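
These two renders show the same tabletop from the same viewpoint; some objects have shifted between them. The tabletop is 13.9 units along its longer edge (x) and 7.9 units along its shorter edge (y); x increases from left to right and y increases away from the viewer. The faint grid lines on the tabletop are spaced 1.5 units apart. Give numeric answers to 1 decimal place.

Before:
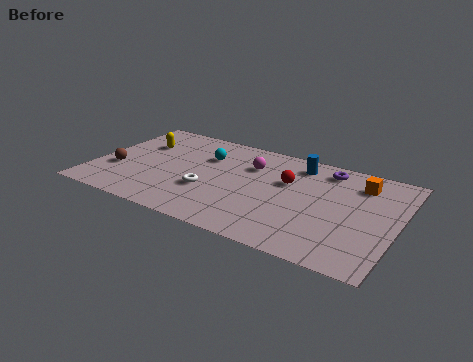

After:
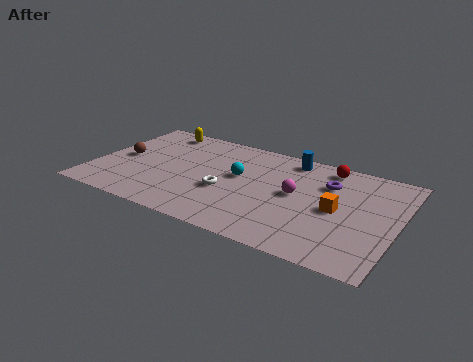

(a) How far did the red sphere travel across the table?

2.5

The red sphere was near (8.8, 5.0) before and (10.4, 6.9) after, so it travelled √(1.6² + 1.9²) ≈ 2.5 units.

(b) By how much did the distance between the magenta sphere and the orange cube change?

-3.1

Before: roughly 5.0 units apart; after: 1.9. That's 3.1 units closer together.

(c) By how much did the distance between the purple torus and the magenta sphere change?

-1.7

Before: roughly 3.6 units apart; after: 1.9. That's 1.7 units closer together.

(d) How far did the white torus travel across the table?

0.9

The white torus moved from about (5.4, 2.8) to (6.2, 3.1), a distance of √(0.8² + 0.3²) ≈ 0.9.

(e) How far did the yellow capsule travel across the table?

1.6

From (1.8, 5.4) to (2.4, 6.9), the yellow capsule covered √(0.6² + 1.5²) ≈ 1.6 units.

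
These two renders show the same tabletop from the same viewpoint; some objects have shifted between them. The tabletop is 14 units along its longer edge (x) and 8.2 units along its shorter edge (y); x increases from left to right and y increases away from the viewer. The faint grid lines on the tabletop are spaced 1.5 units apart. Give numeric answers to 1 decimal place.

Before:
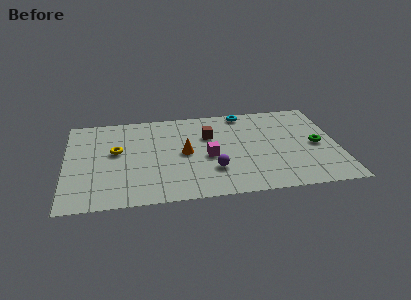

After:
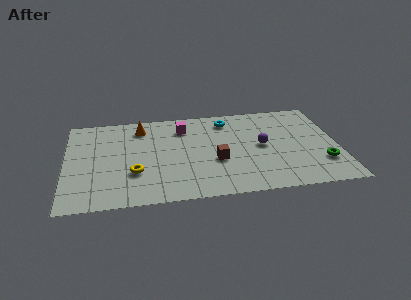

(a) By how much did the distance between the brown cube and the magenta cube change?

+1.7

The distance was about 1.9 in the first image and 3.6 in the second, so they moved 1.7 units further apart.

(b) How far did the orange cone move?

3.4

The orange cone moved from about (6.1, 4.1) to (3.9, 6.7), a distance of √(2.2² + 2.6²) ≈ 3.4.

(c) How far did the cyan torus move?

1.1

The cyan torus was near (9.3, 7.4) before and (8.4, 6.8) after, so it travelled √(0.9² + 0.6²) ≈ 1.1 units.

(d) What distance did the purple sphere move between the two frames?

3.2

The purple sphere moved from about (7.5, 2.4) to (10.1, 4.2), a distance of √(2.6² + 1.8²) ≈ 3.2.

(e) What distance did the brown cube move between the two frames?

2.3

From (7.4, 5.5) to (7.7, 3.2), the brown cube covered √(0.3² + 2.3²) ≈ 2.3 units.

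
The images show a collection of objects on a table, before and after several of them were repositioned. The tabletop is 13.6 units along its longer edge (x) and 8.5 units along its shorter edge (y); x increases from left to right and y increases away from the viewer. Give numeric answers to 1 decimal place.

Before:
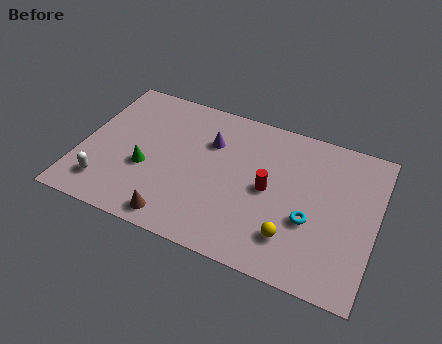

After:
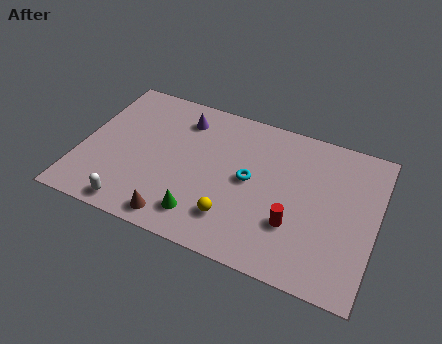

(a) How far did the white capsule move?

1.6

The white capsule was near (1.4, 1.7) before and (2.8, 0.9) after, so it travelled √(1.4² + 0.8²) ≈ 1.6 units.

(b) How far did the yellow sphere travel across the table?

2.7

The yellow sphere moved from about (10.0, 2.0) to (7.3, 2.0), a distance of √(2.7² + 0.0²) ≈ 2.7.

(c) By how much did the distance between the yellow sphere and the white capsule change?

-4.0

They were about 8.6 units apart before and 4.6 after — 4.0 units closer together.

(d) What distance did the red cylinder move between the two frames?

2.0

From (8.7, 4.2) to (10.0, 2.7), the red cylinder covered √(1.3² + 1.5²) ≈ 2.0 units.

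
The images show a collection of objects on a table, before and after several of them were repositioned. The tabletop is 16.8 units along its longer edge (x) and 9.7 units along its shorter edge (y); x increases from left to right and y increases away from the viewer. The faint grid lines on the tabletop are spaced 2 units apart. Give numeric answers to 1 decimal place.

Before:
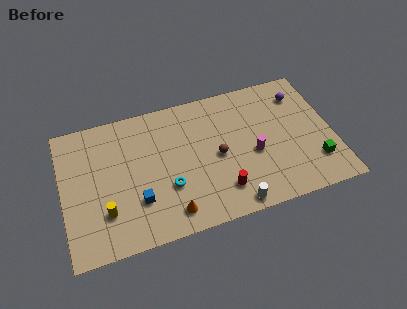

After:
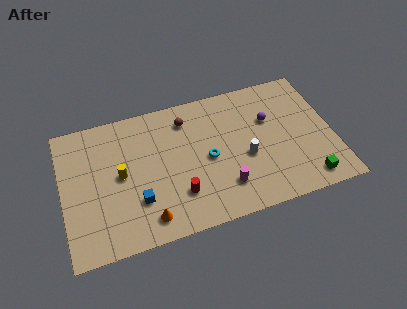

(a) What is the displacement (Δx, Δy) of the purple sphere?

(-2.1, -1.3)

From the two frames, the purple sphere sits at roughly (15.1, 7.6) before and (13.0, 6.3) after.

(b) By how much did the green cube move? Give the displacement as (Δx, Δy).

(-0.6, -1.1)

From the two frames, the green cube sits at roughly (15.5, 2.4) before and (14.9, 1.3) after.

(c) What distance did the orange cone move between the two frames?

1.4

From (6.4, 1.5) to (5.0, 1.5), the orange cone covered √(1.4² + 0.0²) ≈ 1.4 units.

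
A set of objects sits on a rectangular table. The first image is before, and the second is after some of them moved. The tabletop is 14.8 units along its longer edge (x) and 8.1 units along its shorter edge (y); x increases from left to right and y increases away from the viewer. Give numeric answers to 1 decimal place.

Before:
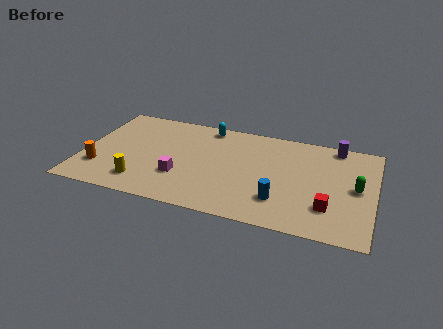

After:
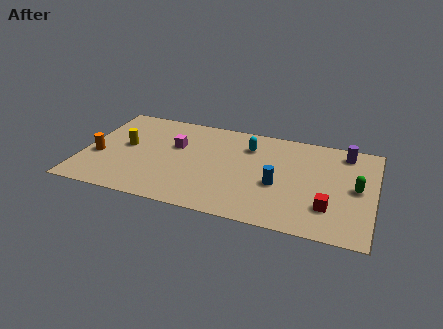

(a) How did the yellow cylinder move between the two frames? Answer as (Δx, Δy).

(-1.1, 2.8)

The yellow cylinder started near (3.2, 1.6) and ended near (2.1, 4.4).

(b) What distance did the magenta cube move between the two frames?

2.5

The magenta cube was near (5.1, 2.6) before and (4.6, 5.1) after, so it travelled √(0.5² + 2.5²) ≈ 2.5 units.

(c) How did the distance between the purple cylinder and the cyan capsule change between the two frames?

-1.6

Before: roughly 6.6 units apart; after: 5.0. That's 1.6 units closer together.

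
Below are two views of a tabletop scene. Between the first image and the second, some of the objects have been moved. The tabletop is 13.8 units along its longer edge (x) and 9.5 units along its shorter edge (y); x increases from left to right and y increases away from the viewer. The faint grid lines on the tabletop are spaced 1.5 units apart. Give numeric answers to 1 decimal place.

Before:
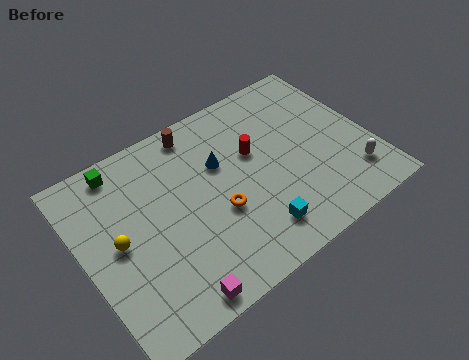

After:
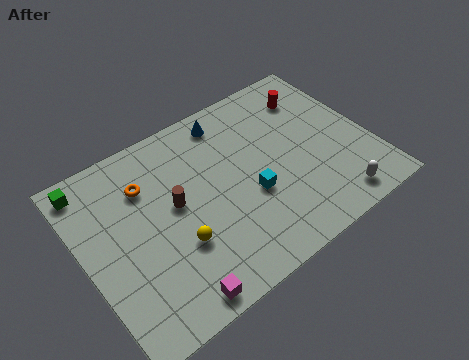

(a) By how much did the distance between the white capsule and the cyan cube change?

-0.5

Before: roughly 4.9 units apart; after: 4.4. That's 0.5 units closer together.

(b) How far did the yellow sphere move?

3.0

The yellow sphere was near (1.6, 4.8) before and (4.1, 3.2) after, so it travelled √(2.5² + 1.6²) ≈ 3.0 units.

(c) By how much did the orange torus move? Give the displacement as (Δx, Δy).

(-2.9, 3.2)

From the two frames, the orange torus sits at roughly (6.2, 3.7) before and (3.3, 6.9) after.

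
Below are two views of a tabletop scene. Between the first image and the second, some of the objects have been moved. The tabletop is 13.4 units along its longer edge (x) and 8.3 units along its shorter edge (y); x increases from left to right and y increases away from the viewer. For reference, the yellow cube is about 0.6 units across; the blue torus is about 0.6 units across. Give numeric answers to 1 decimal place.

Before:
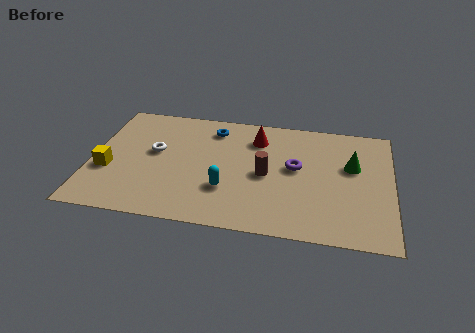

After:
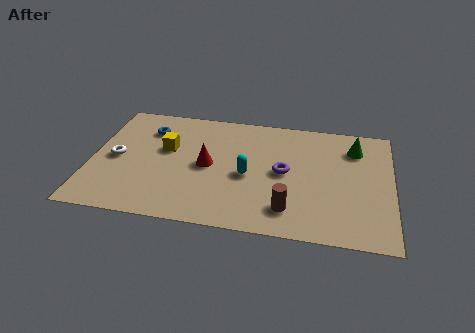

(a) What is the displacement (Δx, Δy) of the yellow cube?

(2.5, 1.9)

From the two frames, the yellow cube sits at roughly (0.8, 3.1) before and (3.3, 5.0) after.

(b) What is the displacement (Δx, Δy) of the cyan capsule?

(0.9, 1.1)

The cyan capsule started near (6.1, 2.6) and ended near (7.0, 3.7).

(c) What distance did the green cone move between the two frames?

1.3

The green cone was near (11.6, 5.1) before and (11.7, 6.4) after, so it travelled √(0.1² + 1.3²) ≈ 1.3 units.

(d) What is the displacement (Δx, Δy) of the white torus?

(-1.7, -0.7)

From the two frames, the white torus sits at roughly (2.8, 4.7) before and (1.1, 4.0) after.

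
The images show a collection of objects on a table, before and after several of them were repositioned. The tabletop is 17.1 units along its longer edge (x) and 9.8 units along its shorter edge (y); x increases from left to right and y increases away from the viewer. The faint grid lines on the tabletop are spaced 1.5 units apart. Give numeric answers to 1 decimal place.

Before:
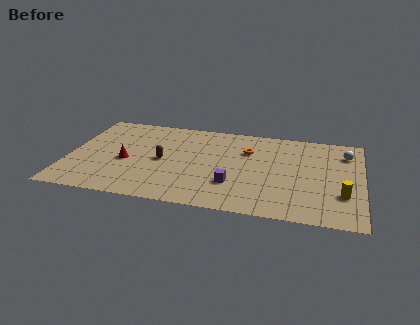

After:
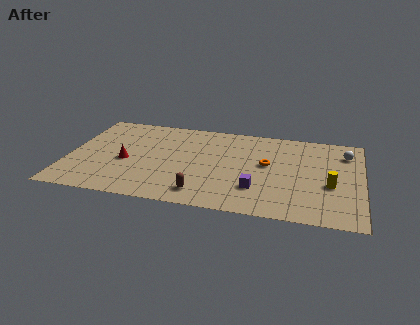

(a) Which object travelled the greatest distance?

the brown capsule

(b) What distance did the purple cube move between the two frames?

1.4

The purple cube moved from about (9.7, 2.9) to (11.1, 2.7), a distance of √(1.4² + 0.2²) ≈ 1.4.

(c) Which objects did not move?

the white sphere and the red cone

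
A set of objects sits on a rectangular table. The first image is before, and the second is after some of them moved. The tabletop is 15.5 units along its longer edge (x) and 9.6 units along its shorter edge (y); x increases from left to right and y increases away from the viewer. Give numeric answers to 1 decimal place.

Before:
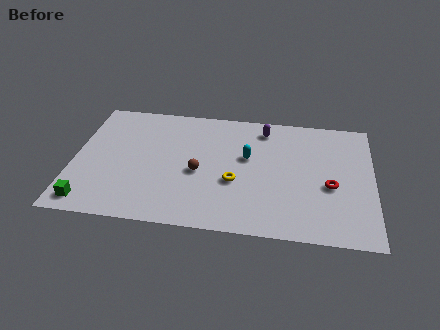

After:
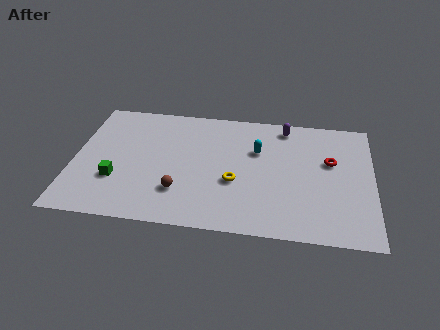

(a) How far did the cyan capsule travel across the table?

0.8

From (9.0, 5.7) to (9.5, 6.3), the cyan capsule covered √(0.5² + 0.6²) ≈ 0.8 units.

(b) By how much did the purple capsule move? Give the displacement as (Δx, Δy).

(1.1, 0.3)

The purple capsule started near (9.8, 8.1) and ended near (10.9, 8.4).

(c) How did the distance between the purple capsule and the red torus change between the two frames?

-1.9

They were about 5.4 units apart before and 3.5 after — 1.9 units closer together.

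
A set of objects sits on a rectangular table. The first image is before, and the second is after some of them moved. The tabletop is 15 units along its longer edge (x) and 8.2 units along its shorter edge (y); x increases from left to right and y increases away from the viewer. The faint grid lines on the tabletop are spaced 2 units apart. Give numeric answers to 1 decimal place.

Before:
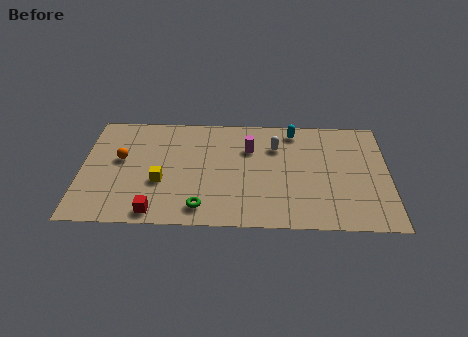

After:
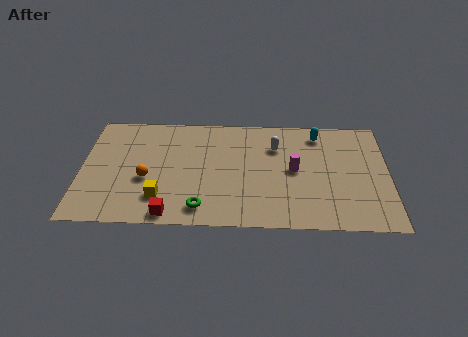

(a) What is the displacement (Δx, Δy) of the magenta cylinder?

(2.2, -1.5)

From the two frames, the magenta cylinder sits at roughly (8.2, 5.7) before and (10.4, 4.2) after.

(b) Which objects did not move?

the green torus and the white capsule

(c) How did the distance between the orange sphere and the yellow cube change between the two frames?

-1.1

They were about 2.6 units apart before and 1.5 after — 1.1 units closer together.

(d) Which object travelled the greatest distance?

the magenta cylinder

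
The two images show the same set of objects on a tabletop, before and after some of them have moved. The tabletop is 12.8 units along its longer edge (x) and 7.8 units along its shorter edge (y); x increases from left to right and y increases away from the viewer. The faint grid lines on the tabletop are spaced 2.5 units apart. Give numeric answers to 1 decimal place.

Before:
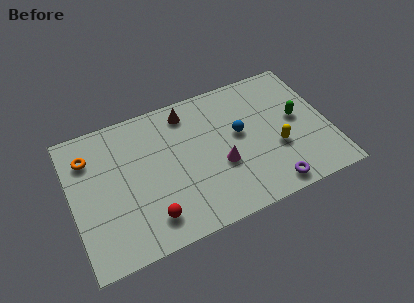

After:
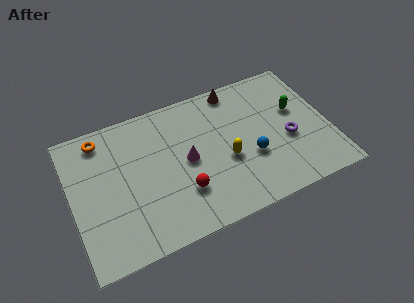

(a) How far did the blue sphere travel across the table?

1.6

From (8.4, 4.4) to (8.8, 2.9), the blue sphere covered √(0.4² + 1.5²) ≈ 1.6 units.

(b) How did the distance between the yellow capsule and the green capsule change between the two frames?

+2.2

The distance was about 1.8 in the first image and 4.0 in the second, so they moved 2.2 units further apart.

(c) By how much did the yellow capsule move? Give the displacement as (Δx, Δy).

(-2.5, 0.3)

The yellow capsule started near (10.1, 2.9) and ended near (7.6, 3.2).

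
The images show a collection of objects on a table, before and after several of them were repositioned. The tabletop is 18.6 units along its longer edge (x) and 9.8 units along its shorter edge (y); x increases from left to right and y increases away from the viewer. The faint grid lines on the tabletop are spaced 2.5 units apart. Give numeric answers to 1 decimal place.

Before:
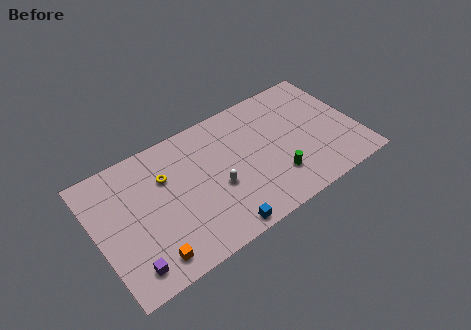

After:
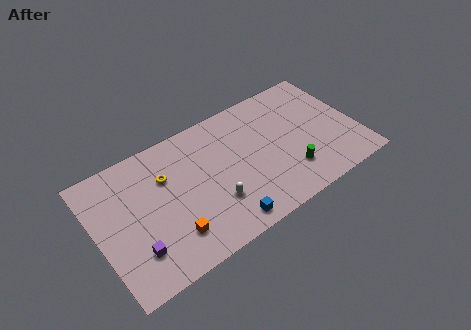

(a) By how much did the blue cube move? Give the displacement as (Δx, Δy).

(0.4, 0.3)

The blue cube started near (8.0, 0.9) and ended near (8.4, 1.2).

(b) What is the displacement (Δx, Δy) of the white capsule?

(-0.4, -1.0)

From the two frames, the white capsule sits at roughly (8.4, 4.0) before and (8.0, 3.0) after.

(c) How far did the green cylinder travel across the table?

1.0

The green cylinder was near (12.4, 2.6) before and (13.4, 2.5) after, so it travelled √(1.0² + 0.1²) ≈ 1.0 units.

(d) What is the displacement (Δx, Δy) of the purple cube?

(0.5, 0.9)

The purple cube started near (1.8, 1.6) and ended near (2.3, 2.5).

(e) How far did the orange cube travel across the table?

1.8

The orange cube was near (3.2, 1.5) before and (4.8, 2.3) after, so it travelled √(1.6² + 0.8²) ≈ 1.8 units.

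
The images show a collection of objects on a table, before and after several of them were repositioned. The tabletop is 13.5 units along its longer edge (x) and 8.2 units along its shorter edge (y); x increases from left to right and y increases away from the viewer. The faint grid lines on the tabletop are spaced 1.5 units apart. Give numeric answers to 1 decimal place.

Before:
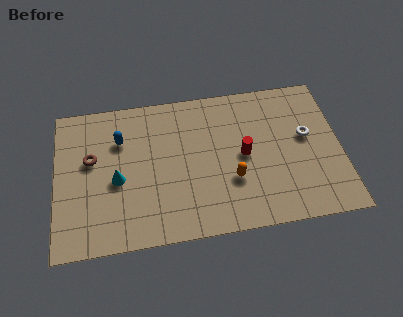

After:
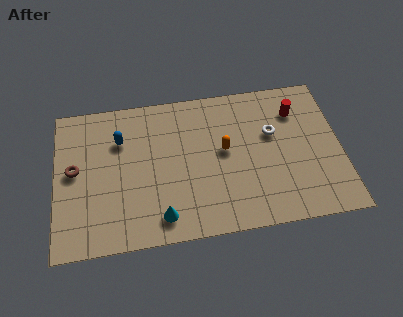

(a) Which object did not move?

the blue capsule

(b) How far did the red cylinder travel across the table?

3.3

The red cylinder moved from about (8.9, 4.1) to (11.5, 6.2), a distance of √(2.6² + 2.1²) ≈ 3.3.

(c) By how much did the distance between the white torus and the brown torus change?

-0.8

The distance was about 10.2 in the first image and 9.4 in the second, so they moved 0.8 units closer together.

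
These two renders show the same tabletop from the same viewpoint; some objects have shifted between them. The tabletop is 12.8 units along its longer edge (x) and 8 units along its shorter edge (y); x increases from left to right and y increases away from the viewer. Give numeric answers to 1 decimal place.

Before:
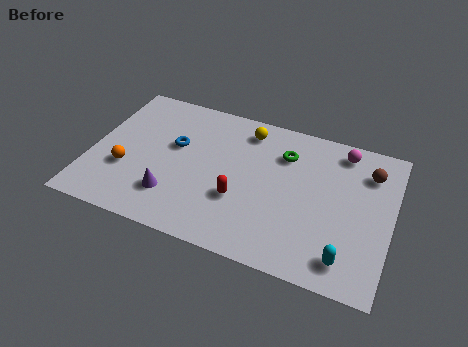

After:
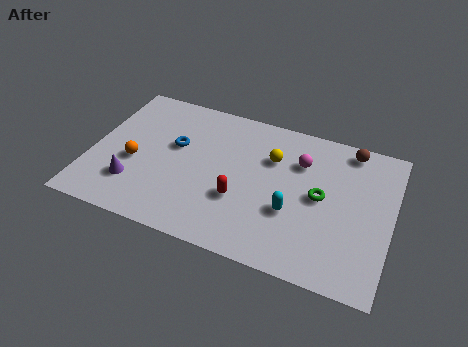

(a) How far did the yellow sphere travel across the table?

1.7

From (6.4, 6.7) to (7.6, 5.5), the yellow sphere covered √(1.2² + 1.2²) ≈ 1.7 units.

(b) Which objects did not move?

the blue torus and the red capsule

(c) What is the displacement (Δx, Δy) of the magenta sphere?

(-1.7, -1.2)

From the two frames, the magenta sphere sits at roughly (10.5, 6.9) before and (8.8, 5.7) after.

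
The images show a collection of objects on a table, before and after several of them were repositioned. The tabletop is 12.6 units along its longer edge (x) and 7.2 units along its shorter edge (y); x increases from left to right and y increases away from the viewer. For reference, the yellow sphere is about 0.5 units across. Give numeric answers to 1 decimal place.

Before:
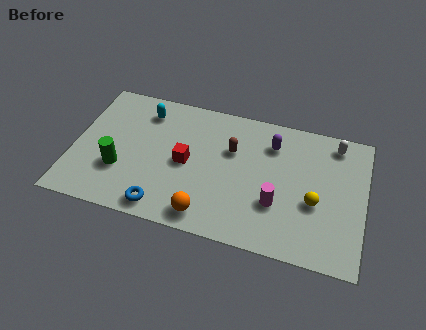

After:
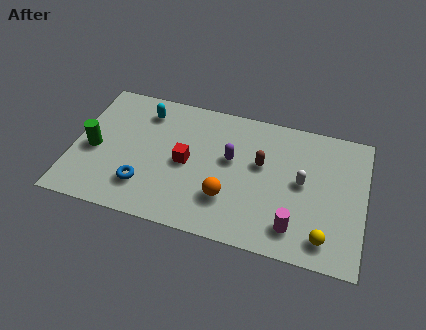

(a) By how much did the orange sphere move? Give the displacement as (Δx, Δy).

(0.8, 1.1)

The orange sphere started near (6.0, 1.0) and ended near (6.8, 2.1).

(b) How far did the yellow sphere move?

1.8

The yellow sphere moved from about (10.5, 2.9) to (11.0, 1.2), a distance of √(0.5² + 1.7²) ≈ 1.8.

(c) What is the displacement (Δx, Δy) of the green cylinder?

(-1.2, 0.8)

From the two frames, the green cylinder sits at roughly (2.1, 2.4) before and (0.9, 3.2) after.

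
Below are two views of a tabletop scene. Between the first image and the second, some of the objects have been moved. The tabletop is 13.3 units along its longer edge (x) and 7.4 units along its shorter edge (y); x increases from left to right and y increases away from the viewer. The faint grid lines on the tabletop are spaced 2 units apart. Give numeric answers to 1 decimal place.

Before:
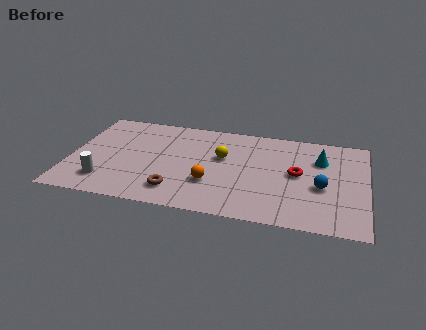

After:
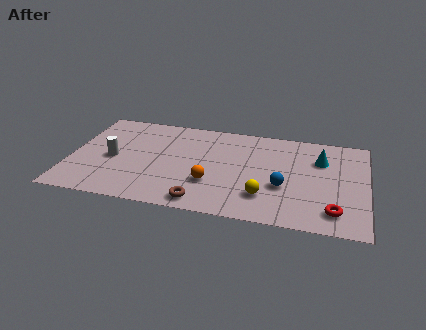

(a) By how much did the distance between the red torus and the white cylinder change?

+1.4

The distance was about 8.8 in the first image and 10.2 in the second, so they moved 1.4 units further apart.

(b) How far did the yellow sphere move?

3.3

The yellow sphere was near (6.8, 4.5) before and (8.8, 1.9) after, so it travelled √(2.0² + 2.6²) ≈ 3.3 units.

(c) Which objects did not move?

the cyan cone and the orange sphere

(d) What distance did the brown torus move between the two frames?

1.3

The brown torus moved from about (4.9, 1.5) to (6.1, 0.9), a distance of √(1.2² + 0.6²) ≈ 1.3.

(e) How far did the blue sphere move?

1.7

From (11.3, 3.1) to (9.6, 2.8), the blue sphere covered √(1.7² + 0.3²) ≈ 1.7 units.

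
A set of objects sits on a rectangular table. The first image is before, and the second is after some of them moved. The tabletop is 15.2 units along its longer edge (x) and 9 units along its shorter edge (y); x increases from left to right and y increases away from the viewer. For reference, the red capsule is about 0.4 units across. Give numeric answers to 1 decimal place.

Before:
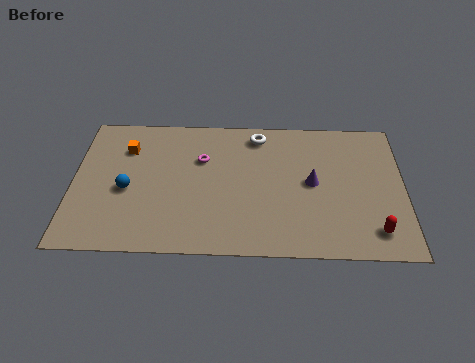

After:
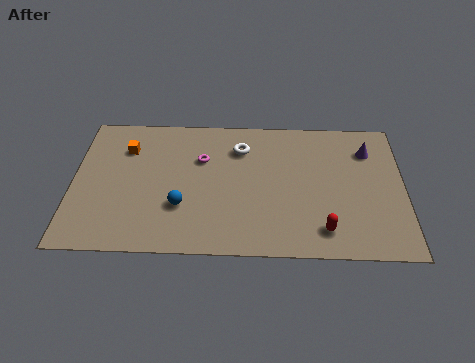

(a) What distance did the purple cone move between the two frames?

3.4

The purple cone moved from about (11.0, 4.6) to (13.6, 6.8), a distance of √(2.6² + 2.2²) ≈ 3.4.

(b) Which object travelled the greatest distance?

the purple cone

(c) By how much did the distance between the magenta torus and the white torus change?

-1.1

The distance was about 3.1 in the first image and 2.0 in the second, so they moved 1.1 units closer together.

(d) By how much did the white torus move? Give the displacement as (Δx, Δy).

(-0.8, -0.9)

The white torus started near (8.5, 7.7) and ended near (7.7, 6.8).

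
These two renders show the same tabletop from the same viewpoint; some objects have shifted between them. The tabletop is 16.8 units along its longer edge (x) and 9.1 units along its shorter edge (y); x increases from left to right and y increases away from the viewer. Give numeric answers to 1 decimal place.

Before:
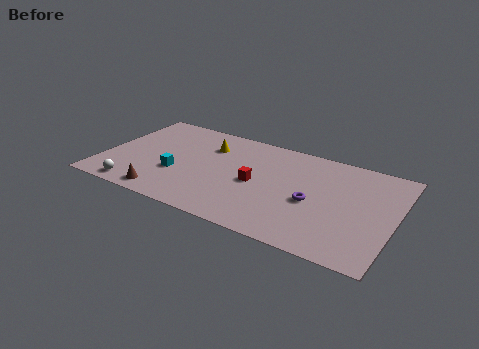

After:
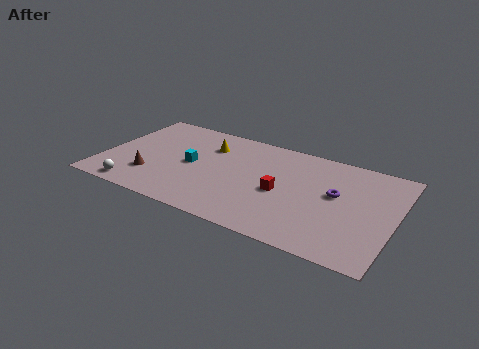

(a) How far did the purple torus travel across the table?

1.7

The purple torus was near (12.2, 4.0) before and (13.4, 5.2) after, so it travelled √(1.2² + 1.2²) ≈ 1.7 units.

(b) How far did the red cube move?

1.5

From (8.9, 4.3) to (10.4, 4.1), the red cube covered √(1.5² + 0.2²) ≈ 1.5 units.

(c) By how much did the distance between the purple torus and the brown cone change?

+2.0

They were about 8.7 units apart before and 10.7 after — 2.0 units further apart.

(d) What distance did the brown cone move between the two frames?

1.7

From (4.0, 1.1) to (3.0, 2.5), the brown cone covered √(1.0² + 1.4²) ≈ 1.7 units.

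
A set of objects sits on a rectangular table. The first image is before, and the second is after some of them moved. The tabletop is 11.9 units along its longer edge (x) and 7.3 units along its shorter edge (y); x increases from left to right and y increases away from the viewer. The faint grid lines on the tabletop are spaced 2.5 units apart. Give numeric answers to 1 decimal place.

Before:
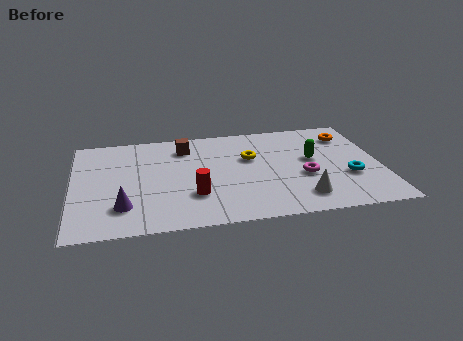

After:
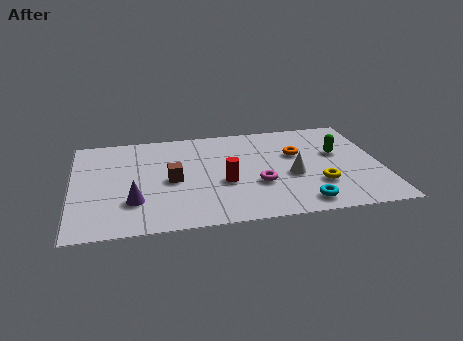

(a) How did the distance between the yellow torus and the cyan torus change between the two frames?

-2.8

Before: roughly 4.2 units apart; after: 1.4. That's 2.8 units closer together.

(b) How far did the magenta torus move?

1.8

The magenta torus moved from about (8.9, 2.9) to (7.1, 2.6), a distance of √(1.8² + 0.3²) ≈ 1.8.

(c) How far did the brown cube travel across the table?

2.5

From (4.4, 5.8) to (3.8, 3.4), the brown cube covered √(0.6² + 2.4²) ≈ 2.5 units.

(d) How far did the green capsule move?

1.0

From (9.3, 4.1) to (10.3, 4.4), the green capsule covered √(1.0² + 0.3²) ≈ 1.0 units.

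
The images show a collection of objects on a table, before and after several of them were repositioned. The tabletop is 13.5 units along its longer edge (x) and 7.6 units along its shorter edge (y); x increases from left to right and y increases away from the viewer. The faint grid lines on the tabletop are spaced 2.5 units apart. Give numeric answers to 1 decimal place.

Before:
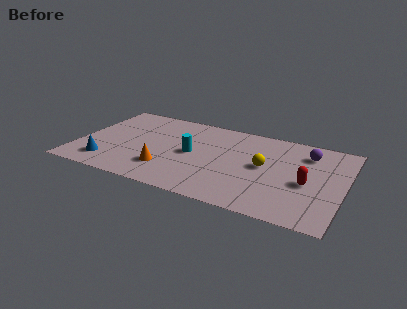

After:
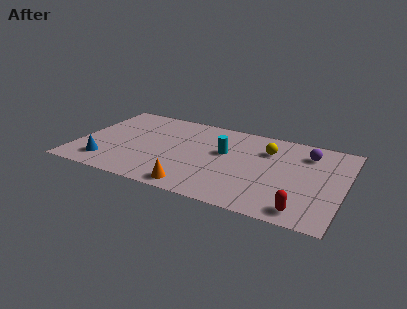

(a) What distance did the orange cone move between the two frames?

1.9

The orange cone moved from about (4.7, 2.0) to (6.3, 0.9), a distance of √(1.6² + 1.1²) ≈ 1.9.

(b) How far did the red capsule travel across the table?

2.3

From (11.7, 3.3) to (11.7, 1.0), the red capsule covered √(0.0² + 2.3²) ≈ 2.3 units.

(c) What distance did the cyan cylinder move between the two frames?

1.7

The cyan cylinder was near (5.8, 3.8) before and (7.4, 4.5) after, so it travelled √(1.6² + 0.7²) ≈ 1.7 units.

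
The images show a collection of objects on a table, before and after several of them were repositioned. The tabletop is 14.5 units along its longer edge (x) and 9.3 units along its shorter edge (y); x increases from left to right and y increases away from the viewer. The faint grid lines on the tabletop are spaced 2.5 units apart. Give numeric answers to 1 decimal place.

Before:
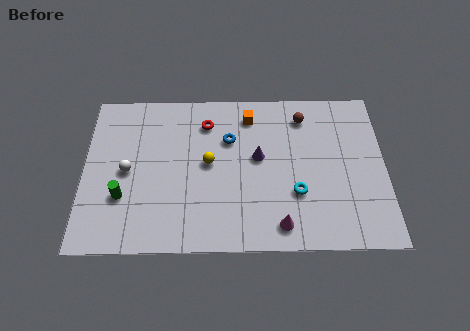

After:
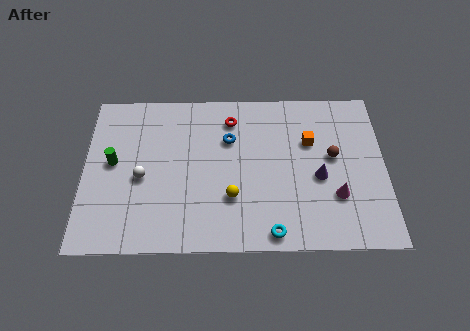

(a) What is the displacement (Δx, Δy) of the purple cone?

(2.9, -1.2)

The purple cone was at about (8.4, 5.2) and moved to about (11.3, 4.0).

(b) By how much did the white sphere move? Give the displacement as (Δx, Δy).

(0.7, -0.4)

The white sphere was at about (2.1, 4.5) and moved to about (2.8, 4.1).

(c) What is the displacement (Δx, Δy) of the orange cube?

(2.9, -1.6)

From the two frames, the orange cube sits at roughly (8.0, 7.7) before and (10.9, 6.1) after.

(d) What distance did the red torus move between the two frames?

1.2

From (5.9, 7.3) to (7.1, 7.5), the red torus covered √(1.2² + 0.2²) ≈ 1.2 units.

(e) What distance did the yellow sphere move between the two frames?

2.3

From (6.0, 4.9) to (7.1, 2.9), the yellow sphere covered √(1.1² + 2.0²) ≈ 2.3 units.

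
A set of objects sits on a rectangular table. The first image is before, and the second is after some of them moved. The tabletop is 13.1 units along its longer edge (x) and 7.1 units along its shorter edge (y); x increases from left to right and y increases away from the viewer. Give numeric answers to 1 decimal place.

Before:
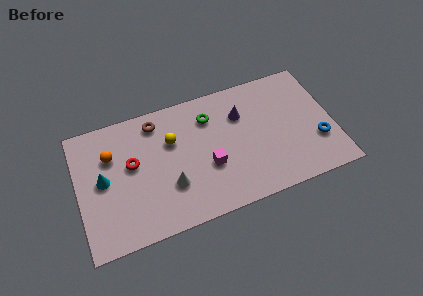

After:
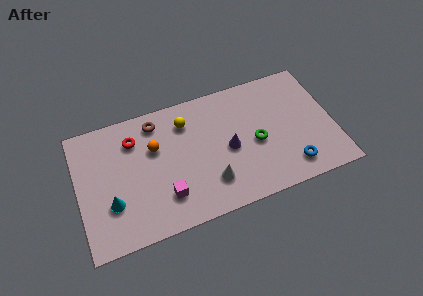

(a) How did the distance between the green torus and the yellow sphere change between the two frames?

+2.0

They were about 2.1 units apart before and 4.1 after — 2.0 units further apart.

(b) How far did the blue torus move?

1.8

From (12.2, 2.3) to (10.7, 1.3), the blue torus covered √(1.5² + 1.0²) ≈ 1.8 units.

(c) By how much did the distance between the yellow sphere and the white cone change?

+1.4

Before: roughly 2.4 units apart; after: 3.8. That's 1.4 units further apart.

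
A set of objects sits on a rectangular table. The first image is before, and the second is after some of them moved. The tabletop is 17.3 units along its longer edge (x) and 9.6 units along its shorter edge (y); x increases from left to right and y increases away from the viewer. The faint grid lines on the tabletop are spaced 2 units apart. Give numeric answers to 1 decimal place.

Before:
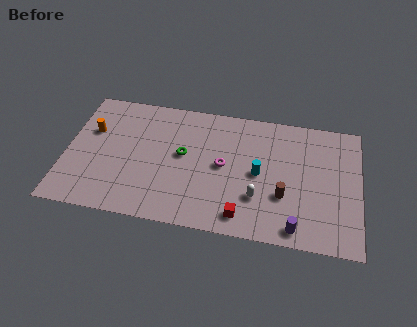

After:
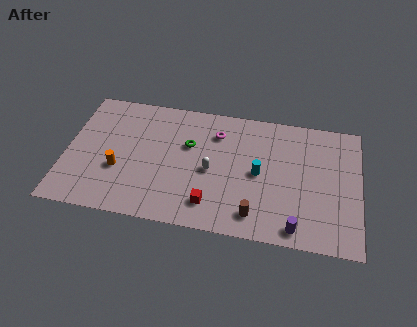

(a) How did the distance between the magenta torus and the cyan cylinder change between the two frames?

+1.6

The distance was about 2.1 in the first image and 3.7 in the second, so they moved 1.6 units further apart.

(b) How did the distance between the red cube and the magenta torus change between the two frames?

+1.7

Before: roughly 3.7 units apart; after: 5.4. That's 1.7 units further apart.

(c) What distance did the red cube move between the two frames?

2.0

The red cube was near (10.6, 1.4) before and (8.7, 1.9) after, so it travelled √(1.9² + 0.5²) ≈ 2.0 units.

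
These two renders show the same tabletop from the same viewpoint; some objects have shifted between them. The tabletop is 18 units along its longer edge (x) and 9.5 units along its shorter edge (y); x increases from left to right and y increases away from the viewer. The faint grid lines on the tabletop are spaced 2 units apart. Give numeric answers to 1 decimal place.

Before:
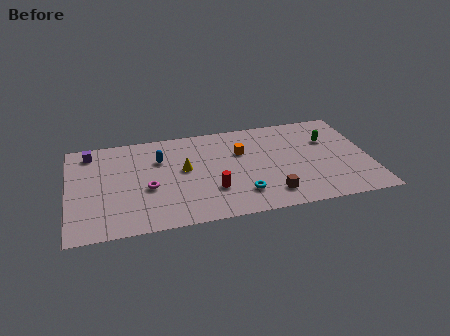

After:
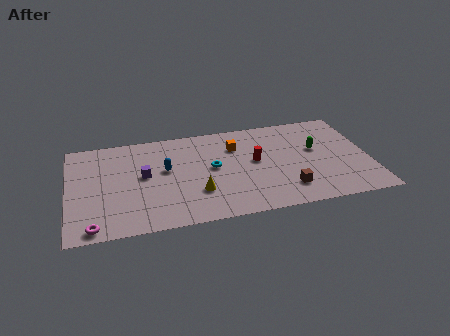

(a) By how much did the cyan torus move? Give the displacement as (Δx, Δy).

(-1.6, 2.9)

The cyan torus started near (10.2, 2.2) and ended near (8.6, 5.1).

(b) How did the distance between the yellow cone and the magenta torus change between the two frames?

+3.9

Before: roughly 2.6 units apart; after: 6.5. That's 3.9 units further apart.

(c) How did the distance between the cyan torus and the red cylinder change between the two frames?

+0.8

They were about 1.8 units apart before and 2.6 after — 0.8 units further apart.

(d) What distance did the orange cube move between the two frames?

0.7

The orange cube was near (10.4, 6.3) before and (10.1, 6.9) after, so it travelled √(0.3² + 0.6²) ≈ 0.7 units.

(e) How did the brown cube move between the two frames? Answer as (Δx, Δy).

(1.0, 0.3)

From the two frames, the brown cube sits at roughly (11.9, 1.8) before and (12.9, 2.1) after.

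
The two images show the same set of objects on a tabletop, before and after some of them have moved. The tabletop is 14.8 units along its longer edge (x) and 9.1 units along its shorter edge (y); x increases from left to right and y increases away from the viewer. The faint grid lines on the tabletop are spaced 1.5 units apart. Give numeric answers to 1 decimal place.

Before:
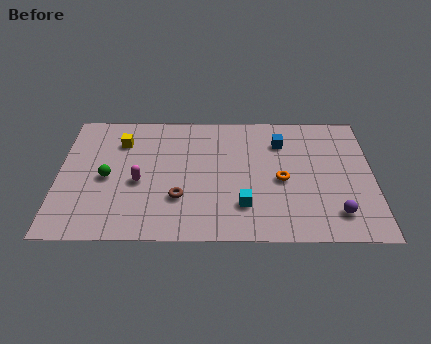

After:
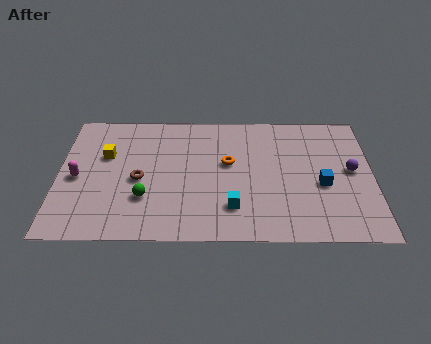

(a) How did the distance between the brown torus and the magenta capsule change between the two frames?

+0.7

The distance was about 2.2 in the first image and 2.9 in the second, so they moved 0.7 units further apart.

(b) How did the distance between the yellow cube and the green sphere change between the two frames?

+0.9

They were about 2.7 units apart before and 3.6 after — 0.9 units further apart.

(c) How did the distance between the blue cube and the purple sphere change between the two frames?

-3.9

They were about 5.6 units apart before and 1.7 after — 3.9 units closer together.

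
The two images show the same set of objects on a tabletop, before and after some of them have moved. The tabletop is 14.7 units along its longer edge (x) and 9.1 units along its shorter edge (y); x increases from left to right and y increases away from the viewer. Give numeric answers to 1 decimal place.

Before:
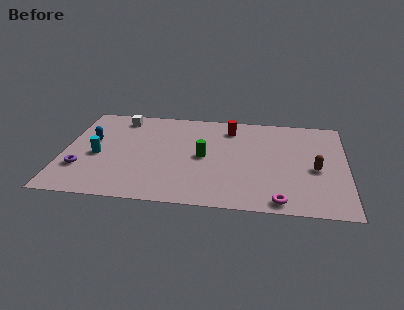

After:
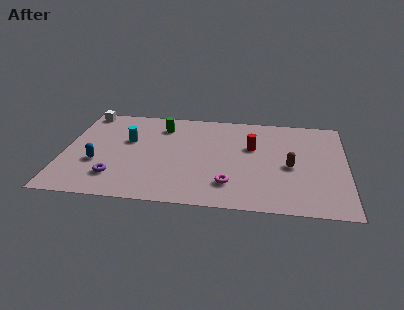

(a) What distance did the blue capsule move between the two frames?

2.1

The blue capsule moved from about (1.4, 5.4) to (1.8, 3.3), a distance of √(0.4² + 2.1²) ≈ 2.1.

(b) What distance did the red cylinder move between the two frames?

2.1

The red cylinder was near (8.6, 7.4) before and (9.8, 5.7) after, so it travelled √(1.2² + 1.7²) ≈ 2.1 units.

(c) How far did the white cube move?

1.9

The white cube moved from about (2.8, 7.8) to (0.9, 8.2), a distance of √(1.9² + 0.4²) ≈ 1.9.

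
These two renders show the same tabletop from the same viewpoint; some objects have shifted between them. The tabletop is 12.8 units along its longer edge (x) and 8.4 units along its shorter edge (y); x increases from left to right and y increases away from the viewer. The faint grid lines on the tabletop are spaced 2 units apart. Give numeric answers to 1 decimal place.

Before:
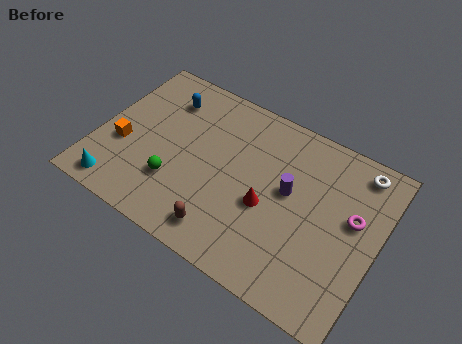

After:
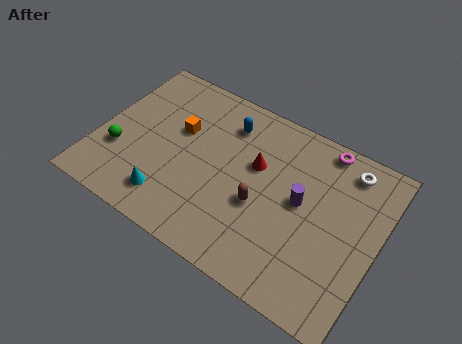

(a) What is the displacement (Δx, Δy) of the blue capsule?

(2.9, 0.1)

The blue capsule was at about (2.6, 6.5) and moved to about (5.5, 6.6).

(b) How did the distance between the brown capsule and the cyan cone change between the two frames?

-0.6

They were about 4.9 units apart before and 4.3 after — 0.6 units closer together.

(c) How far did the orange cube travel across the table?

3.0

The orange cube was near (1.2, 3.2) before and (3.5, 5.2) after, so it travelled √(2.3² + 2.0²) ≈ 3.0 units.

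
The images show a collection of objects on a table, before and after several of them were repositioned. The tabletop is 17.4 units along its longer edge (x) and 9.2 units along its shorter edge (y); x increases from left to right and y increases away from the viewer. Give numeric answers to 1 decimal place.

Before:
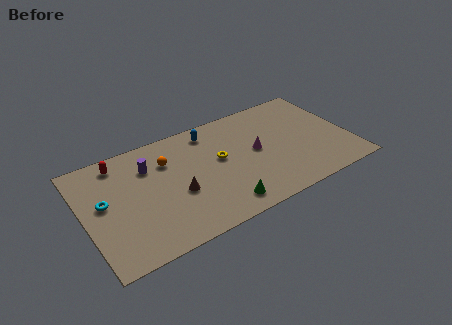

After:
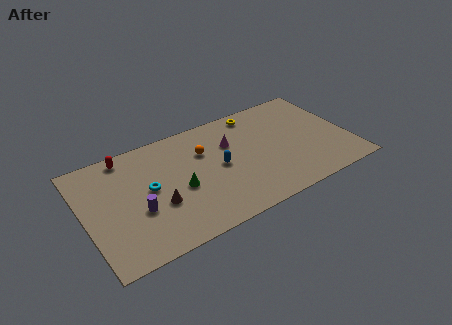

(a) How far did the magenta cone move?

2.1

The magenta cone moved from about (11.3, 4.8) to (9.8, 6.2), a distance of √(1.5² + 1.4²) ≈ 2.1.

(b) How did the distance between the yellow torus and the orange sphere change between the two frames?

+0.6

They were about 3.6 units apart before and 4.2 after — 0.6 units further apart.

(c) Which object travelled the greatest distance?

the yellow torus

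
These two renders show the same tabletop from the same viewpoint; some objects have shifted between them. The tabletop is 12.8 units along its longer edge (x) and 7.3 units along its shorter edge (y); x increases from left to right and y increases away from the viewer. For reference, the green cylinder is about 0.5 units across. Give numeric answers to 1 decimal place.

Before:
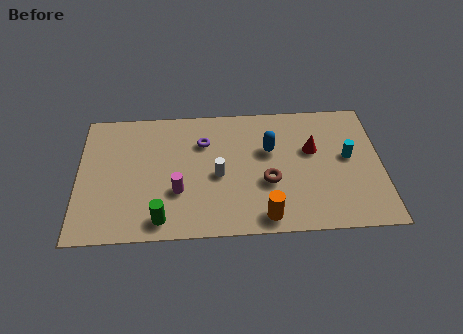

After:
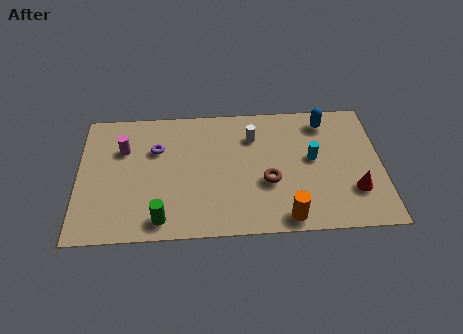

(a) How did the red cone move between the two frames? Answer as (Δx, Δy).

(1.7, -2.4)

From the two frames, the red cone sits at roughly (9.9, 4.5) before and (11.6, 2.1) after.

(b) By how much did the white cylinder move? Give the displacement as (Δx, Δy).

(1.5, 2.1)

From the two frames, the white cylinder sits at roughly (5.9, 3.3) before and (7.4, 5.4) after.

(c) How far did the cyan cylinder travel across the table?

1.5

From (11.4, 4.0) to (9.9, 4.0), the cyan cylinder covered √(1.5² + 0.0²) ≈ 1.5 units.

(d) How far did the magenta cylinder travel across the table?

3.4

The magenta cylinder was near (4.2, 2.5) before and (1.9, 5.0) after, so it travelled √(2.3² + 2.5²) ≈ 3.4 units.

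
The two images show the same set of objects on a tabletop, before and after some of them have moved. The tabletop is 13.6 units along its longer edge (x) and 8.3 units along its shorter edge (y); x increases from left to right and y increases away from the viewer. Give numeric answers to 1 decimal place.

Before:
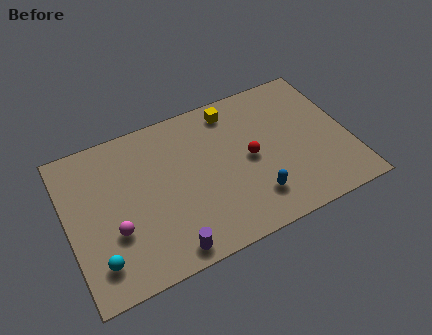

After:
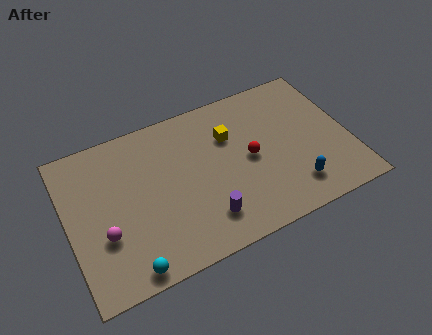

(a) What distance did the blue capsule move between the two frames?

1.9

From (8.7, 1.9) to (10.6, 1.7), the blue capsule covered √(1.9² + 0.2²) ≈ 1.9 units.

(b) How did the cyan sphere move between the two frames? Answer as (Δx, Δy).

(1.3, -0.9)

The cyan sphere was at about (1.2, 1.7) and moved to about (2.5, 0.8).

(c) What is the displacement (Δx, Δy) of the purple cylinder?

(1.9, 0.9)

From the two frames, the purple cylinder sits at roughly (4.4, 0.9) before and (6.3, 1.8) after.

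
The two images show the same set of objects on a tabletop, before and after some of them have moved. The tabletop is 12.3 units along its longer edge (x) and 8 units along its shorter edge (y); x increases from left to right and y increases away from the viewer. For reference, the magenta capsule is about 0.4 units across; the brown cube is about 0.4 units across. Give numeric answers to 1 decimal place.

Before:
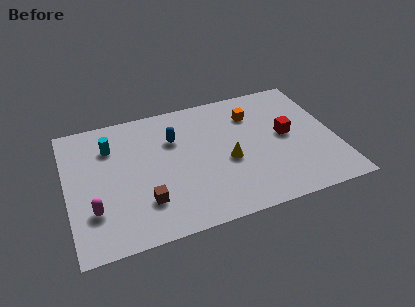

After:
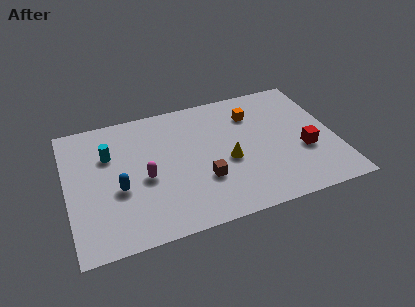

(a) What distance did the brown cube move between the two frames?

2.7

The brown cube was near (3.4, 2.1) before and (6.1, 2.6) after, so it travelled √(2.7² + 0.5²) ≈ 2.7 units.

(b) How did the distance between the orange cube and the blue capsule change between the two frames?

+3.3

They were about 3.7 units apart before and 7.0 after — 3.3 units further apart.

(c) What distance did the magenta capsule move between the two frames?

2.7

The magenta capsule was near (1.1, 2.3) before and (3.5, 3.5) after, so it travelled √(2.4² + 1.2²) ≈ 2.7 units.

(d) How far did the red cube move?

1.4

The red cube moved from about (10.1, 4.2) to (10.8, 3.0), a distance of √(0.7² + 1.2²) ≈ 1.4.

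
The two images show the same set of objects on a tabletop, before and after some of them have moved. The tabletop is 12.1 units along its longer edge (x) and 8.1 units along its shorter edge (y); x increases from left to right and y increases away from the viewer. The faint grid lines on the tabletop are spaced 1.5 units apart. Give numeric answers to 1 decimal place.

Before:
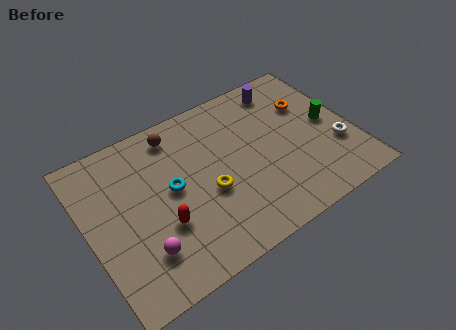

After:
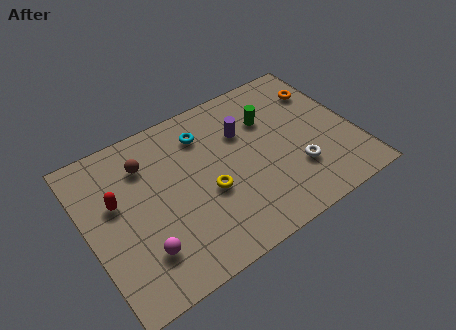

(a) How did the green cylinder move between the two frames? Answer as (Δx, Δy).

(-2.6, 1.5)

From the two frames, the green cylinder sits at roughly (11.1, 4.1) before and (8.5, 5.6) after.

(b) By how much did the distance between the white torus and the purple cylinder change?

-0.9

The distance was about 4.5 in the first image and 3.6 in the second, so they moved 0.9 units closer together.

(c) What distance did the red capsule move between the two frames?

2.7

The red capsule moved from about (3.1, 2.8) to (1.4, 4.9), a distance of √(1.7² + 2.1²) ≈ 2.7.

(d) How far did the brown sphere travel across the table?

1.7

From (4.4, 6.9) to (2.9, 6.1), the brown sphere covered √(1.5² + 0.8²) ≈ 1.7 units.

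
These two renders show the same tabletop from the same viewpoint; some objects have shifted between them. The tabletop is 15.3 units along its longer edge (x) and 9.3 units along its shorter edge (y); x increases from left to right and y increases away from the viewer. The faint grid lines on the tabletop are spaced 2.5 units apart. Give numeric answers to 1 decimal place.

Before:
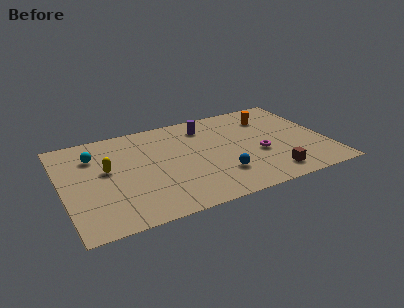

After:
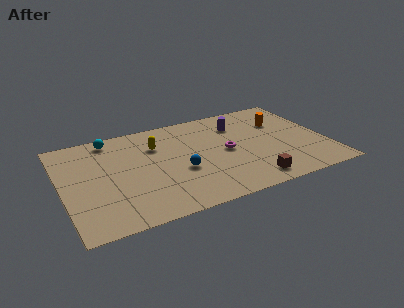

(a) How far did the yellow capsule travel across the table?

3.3

The yellow capsule was near (2.6, 5.3) before and (5.6, 6.6) after, so it travelled √(3.0² + 1.3²) ≈ 3.3 units.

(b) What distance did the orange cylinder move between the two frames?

0.9

From (12.4, 7.1) to (13.0, 6.4), the orange cylinder covered √(0.6² + 0.7²) ≈ 0.9 units.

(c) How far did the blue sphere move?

2.5

From (8.9, 2.5) to (6.7, 3.7), the blue sphere covered √(2.2² + 1.2²) ≈ 2.5 units.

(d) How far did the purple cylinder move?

2.0

The purple cylinder was near (8.6, 7.5) before and (10.5, 7.0) after, so it travelled √(1.9² + 0.5²) ≈ 2.0 units.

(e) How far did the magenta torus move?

2.0

The magenta torus moved from about (11.3, 3.7) to (9.5, 4.6), a distance of √(1.8² + 0.9²) ≈ 2.0.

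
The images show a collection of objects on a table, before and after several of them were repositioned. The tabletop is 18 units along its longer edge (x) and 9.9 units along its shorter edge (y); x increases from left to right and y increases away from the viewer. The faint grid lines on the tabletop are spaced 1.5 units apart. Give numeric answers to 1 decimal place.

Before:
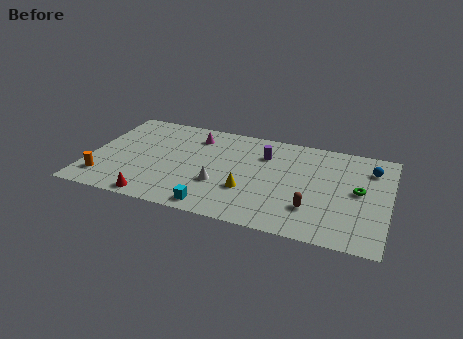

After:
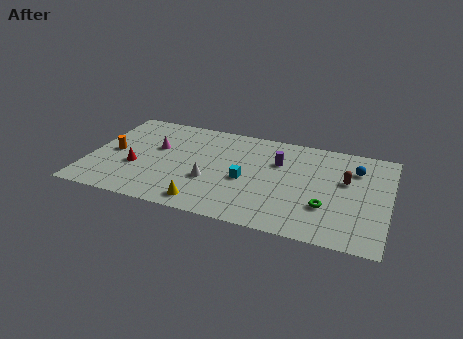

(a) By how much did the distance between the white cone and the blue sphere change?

-0.5

They were about 9.8 units apart before and 9.3 after — 0.5 units closer together.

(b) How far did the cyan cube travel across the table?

3.6

The cyan cube was near (7.9, 1.1) before and (9.5, 4.3) after, so it travelled √(1.6² + 3.2²) ≈ 3.6 units.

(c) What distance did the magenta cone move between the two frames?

2.9

The magenta cone moved from about (6.1, 7.9) to (3.9, 6.0), a distance of √(2.2² + 1.9²) ≈ 2.9.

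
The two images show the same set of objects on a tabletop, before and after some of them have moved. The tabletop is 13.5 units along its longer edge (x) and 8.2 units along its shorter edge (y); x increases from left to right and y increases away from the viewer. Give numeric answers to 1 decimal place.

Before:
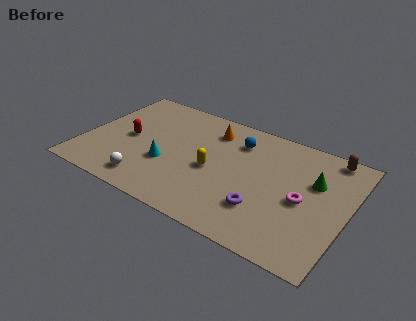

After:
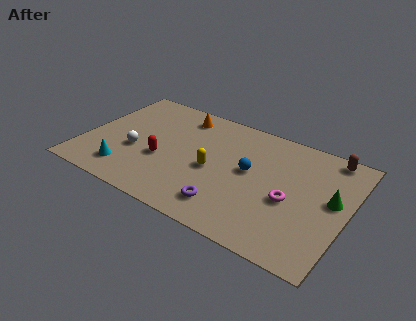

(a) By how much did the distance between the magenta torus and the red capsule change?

-2.5

Before: roughly 9.1 units apart; after: 6.6. That's 2.5 units closer together.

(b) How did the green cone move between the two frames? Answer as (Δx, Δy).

(1.0, -0.8)

The green cone started near (11.7, 5.3) and ended near (12.7, 4.5).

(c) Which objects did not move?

the brown capsule and the yellow capsule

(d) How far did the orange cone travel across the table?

1.7

The orange cone moved from about (6.2, 6.5) to (4.5, 6.9), a distance of √(1.7² + 0.4²) ≈ 1.7.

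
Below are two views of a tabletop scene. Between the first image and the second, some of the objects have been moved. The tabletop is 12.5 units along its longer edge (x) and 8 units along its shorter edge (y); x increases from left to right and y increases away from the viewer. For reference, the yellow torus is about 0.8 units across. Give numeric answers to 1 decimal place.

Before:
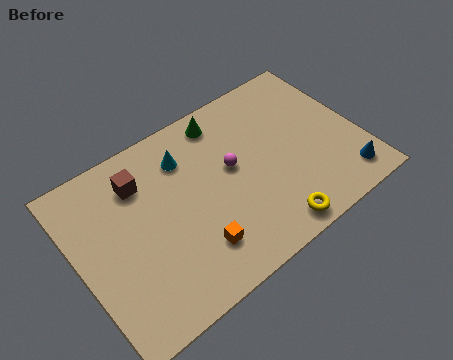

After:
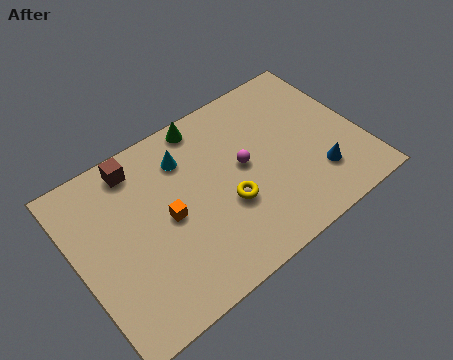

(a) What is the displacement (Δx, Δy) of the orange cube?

(-0.8, 2.0)

The orange cube was at about (4.7, 1.9) and moved to about (3.9, 3.9).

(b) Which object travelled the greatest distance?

the yellow torus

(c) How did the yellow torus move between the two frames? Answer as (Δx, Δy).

(-1.5, 2.1)

The yellow torus was at about (7.9, 0.9) and moved to about (6.4, 3.0).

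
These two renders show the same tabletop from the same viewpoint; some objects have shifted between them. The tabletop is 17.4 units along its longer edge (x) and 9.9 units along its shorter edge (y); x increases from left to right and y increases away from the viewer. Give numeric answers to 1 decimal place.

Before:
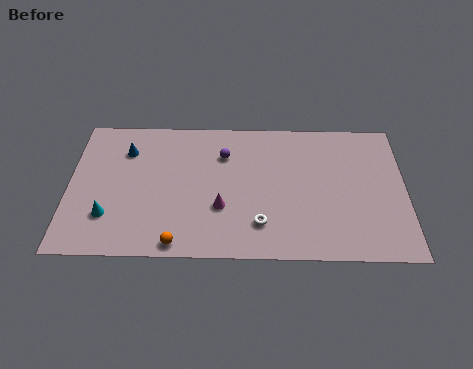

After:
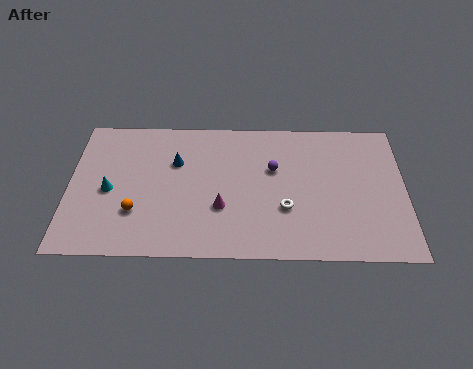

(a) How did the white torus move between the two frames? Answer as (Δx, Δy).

(1.3, 1.1)

The white torus was at about (9.9, 2.3) and moved to about (11.2, 3.4).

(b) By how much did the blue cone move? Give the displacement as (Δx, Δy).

(2.6, -0.8)

The blue cone started near (2.9, 7.4) and ended near (5.5, 6.6).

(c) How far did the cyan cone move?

1.8

From (2.1, 2.7) to (2.1, 4.5), the cyan cone covered √(0.0² + 1.8²) ≈ 1.8 units.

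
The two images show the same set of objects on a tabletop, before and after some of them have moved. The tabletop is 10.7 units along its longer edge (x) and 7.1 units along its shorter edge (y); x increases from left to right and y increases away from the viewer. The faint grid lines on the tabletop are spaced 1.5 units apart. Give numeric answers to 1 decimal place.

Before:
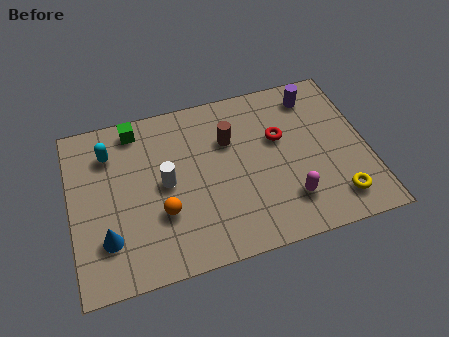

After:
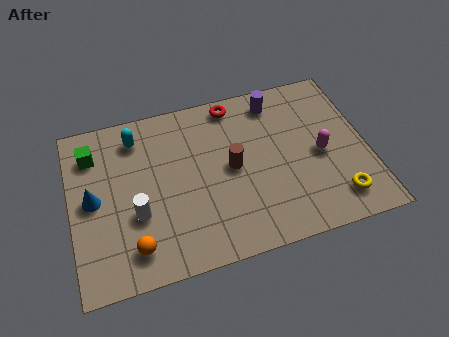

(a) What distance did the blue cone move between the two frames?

1.7

From (1.2, 1.9) to (0.8, 3.6), the blue cone covered √(0.4² + 1.7²) ≈ 1.7 units.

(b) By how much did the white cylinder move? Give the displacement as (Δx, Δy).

(-1.1, -1.0)

The white cylinder was at about (3.4, 3.6) and moved to about (2.3, 2.6).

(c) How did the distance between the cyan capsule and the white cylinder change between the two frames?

+0.6

The distance was about 2.6 in the first image and 3.2 in the second, so they moved 0.6 units further apart.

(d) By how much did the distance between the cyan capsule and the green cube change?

+0.3

Before: roughly 1.3 units apart; after: 1.6. That's 0.3 units further apart.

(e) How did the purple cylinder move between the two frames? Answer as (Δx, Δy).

(-1.4, 0.1)

From the two frames, the purple cylinder sits at roughly (9.0, 5.9) before and (7.6, 6.0) after.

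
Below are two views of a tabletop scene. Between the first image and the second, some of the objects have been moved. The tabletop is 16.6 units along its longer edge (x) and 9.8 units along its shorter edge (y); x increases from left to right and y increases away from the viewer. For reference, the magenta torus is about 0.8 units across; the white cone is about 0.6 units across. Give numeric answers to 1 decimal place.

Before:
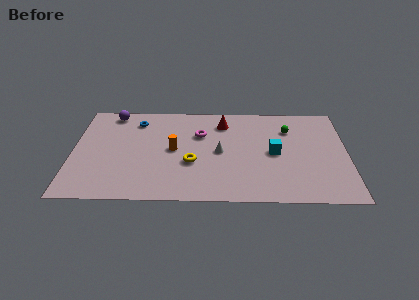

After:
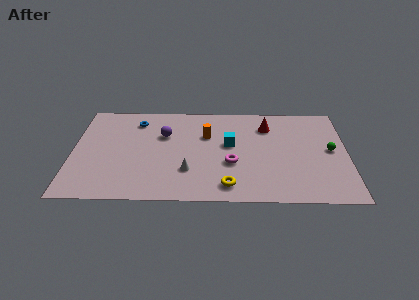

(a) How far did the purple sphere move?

3.9

From (2.3, 8.7) to (5.5, 6.5), the purple sphere covered √(3.2² + 2.2²) ≈ 3.9 units.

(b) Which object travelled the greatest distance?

the purple sphere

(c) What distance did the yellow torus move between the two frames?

3.1

The yellow torus moved from about (7.2, 3.7) to (9.4, 1.5), a distance of √(2.2² + 2.2²) ≈ 3.1.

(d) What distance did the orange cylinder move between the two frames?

2.5

The orange cylinder moved from about (6.1, 5.0) to (8.1, 6.5), a distance of √(2.0² + 1.5²) ≈ 2.5.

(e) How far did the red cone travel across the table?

2.7

From (9.1, 7.8) to (11.8, 7.5), the red cone covered √(2.7² + 0.3²) ≈ 2.7 units.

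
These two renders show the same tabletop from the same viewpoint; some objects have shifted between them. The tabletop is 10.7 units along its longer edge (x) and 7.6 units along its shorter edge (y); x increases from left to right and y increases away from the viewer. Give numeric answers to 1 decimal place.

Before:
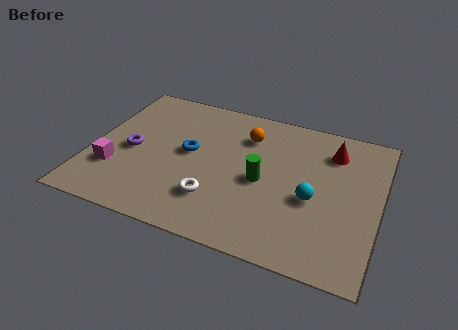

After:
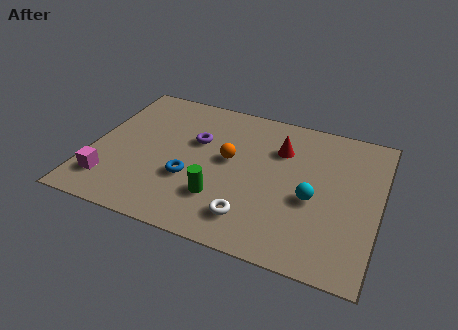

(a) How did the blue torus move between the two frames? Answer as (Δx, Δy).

(0.2, -1.4)

From the two frames, the blue torus sits at roughly (3.6, 4.1) before and (3.8, 2.7) after.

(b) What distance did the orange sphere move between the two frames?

1.6

The orange sphere moved from about (5.6, 5.7) to (5.1, 4.2), a distance of √(0.5² + 1.5²) ≈ 1.6.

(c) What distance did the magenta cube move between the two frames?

0.7

The magenta cube was near (1.0, 2.3) before and (0.9, 1.6) after, so it travelled √(0.1² + 0.7²) ≈ 0.7 units.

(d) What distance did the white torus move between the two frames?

1.5

The white torus moved from about (4.8, 2.0) to (6.2, 1.5), a distance of √(1.4² + 0.5²) ≈ 1.5.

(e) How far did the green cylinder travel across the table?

2.0

The green cylinder moved from about (6.4, 3.5) to (5.0, 2.1), a distance of √(1.4² + 1.4²) ≈ 2.0.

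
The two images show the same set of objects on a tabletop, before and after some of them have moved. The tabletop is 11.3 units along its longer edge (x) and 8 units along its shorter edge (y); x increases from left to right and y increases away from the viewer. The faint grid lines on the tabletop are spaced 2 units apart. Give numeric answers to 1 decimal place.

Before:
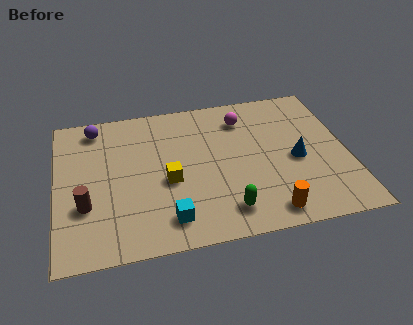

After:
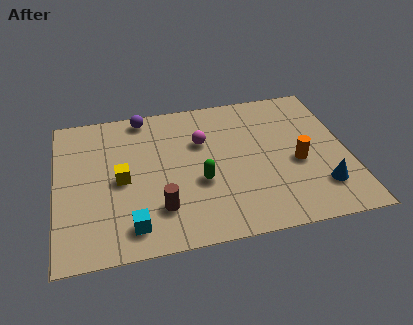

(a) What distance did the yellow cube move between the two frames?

1.8

The yellow cube was near (4.3, 3.4) before and (2.5, 3.8) after, so it travelled √(1.8² + 0.4²) ≈ 1.8 units.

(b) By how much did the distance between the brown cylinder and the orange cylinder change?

-1.5

They were about 7.1 units apart before and 5.6 after — 1.5 units closer together.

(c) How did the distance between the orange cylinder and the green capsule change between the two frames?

+2.2

They were about 1.6 units apart before and 3.8 after — 2.2 units further apart.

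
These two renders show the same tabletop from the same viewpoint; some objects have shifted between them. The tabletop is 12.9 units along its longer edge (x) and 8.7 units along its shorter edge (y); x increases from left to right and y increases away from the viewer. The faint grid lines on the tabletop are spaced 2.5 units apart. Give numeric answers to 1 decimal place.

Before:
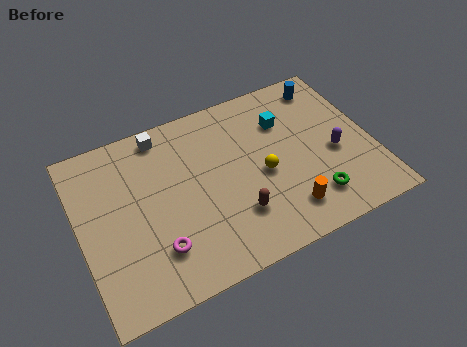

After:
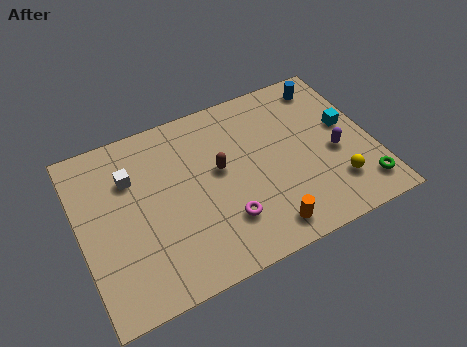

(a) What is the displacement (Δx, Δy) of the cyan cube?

(2.6, -1.3)

From the two frames, the cyan cube sits at roughly (9.3, 6.2) before and (11.9, 4.9) after.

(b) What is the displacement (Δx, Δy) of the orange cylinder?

(-1.0, -0.5)

The orange cylinder started near (8.7, 1.7) and ended near (7.7, 1.2).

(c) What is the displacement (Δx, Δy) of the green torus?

(2.2, -0.3)

From the two frames, the green torus sits at roughly (9.9, 1.8) before and (12.1, 1.5) after.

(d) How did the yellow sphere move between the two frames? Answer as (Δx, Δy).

(3.0, -1.8)

The yellow sphere was at about (8.0, 3.9) and moved to about (11.0, 2.1).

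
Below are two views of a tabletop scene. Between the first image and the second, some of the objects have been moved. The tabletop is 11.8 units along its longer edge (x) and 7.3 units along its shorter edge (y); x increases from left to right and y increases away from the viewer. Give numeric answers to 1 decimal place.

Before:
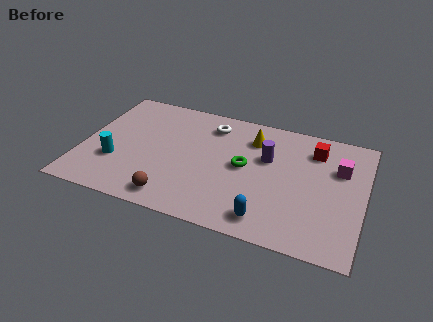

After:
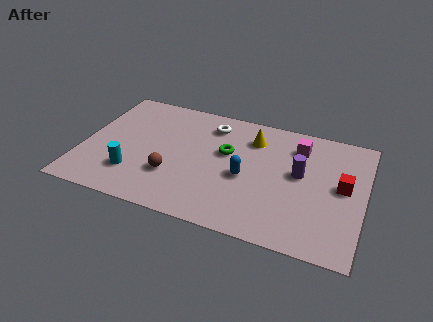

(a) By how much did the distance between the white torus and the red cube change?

+1.6

They were about 4.4 units apart before and 6.0 after — 1.6 units further apart.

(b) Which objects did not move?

the white torus and the yellow cone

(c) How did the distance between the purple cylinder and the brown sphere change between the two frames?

+0.4

The distance was about 5.1 in the first image and 5.5 in the second, so they moved 0.4 units further apart.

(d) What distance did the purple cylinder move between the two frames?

1.5

From (7.7, 4.6) to (9.1, 4.1), the purple cylinder covered √(1.4² + 0.5²) ≈ 1.5 units.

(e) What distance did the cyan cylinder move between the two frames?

0.9

The cyan cylinder moved from about (1.5, 2.4) to (2.3, 1.9), a distance of √(0.8² + 0.5²) ≈ 0.9.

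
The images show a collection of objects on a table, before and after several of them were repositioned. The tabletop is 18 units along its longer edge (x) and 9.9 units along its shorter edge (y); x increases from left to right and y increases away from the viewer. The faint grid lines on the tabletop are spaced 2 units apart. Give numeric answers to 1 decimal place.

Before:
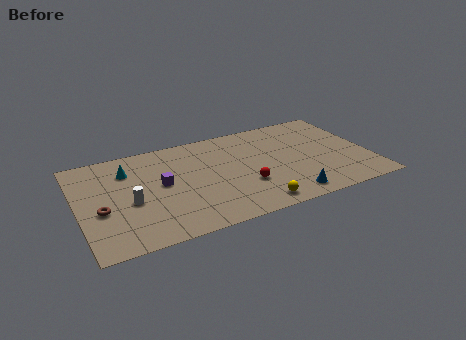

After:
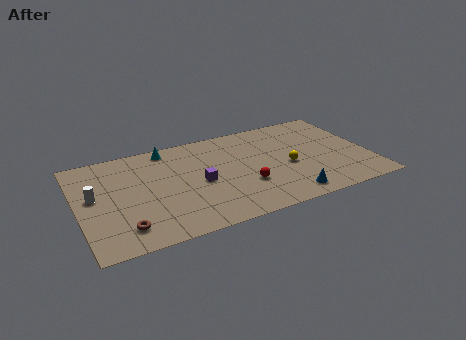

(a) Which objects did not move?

the red sphere and the blue cone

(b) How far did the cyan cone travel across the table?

3.0

The cyan cone was near (3.2, 7.4) before and (5.8, 8.8) after, so it travelled √(2.6² + 1.4²) ≈ 3.0 units.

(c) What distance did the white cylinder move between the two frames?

2.5

The white cylinder was near (3.1, 4.2) before and (1.0, 5.5) after, so it travelled √(2.1² + 1.3²) ≈ 2.5 units.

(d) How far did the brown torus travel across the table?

2.4

From (1.3, 4.0) to (2.5, 1.9), the brown torus covered √(1.2² + 2.1²) ≈ 2.4 units.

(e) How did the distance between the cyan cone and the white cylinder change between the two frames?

+2.6

The distance was about 3.2 in the first image and 5.8 in the second, so they moved 2.6 units further apart.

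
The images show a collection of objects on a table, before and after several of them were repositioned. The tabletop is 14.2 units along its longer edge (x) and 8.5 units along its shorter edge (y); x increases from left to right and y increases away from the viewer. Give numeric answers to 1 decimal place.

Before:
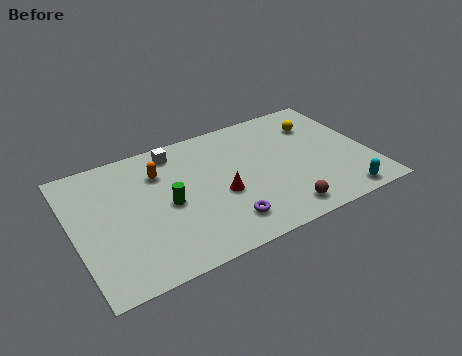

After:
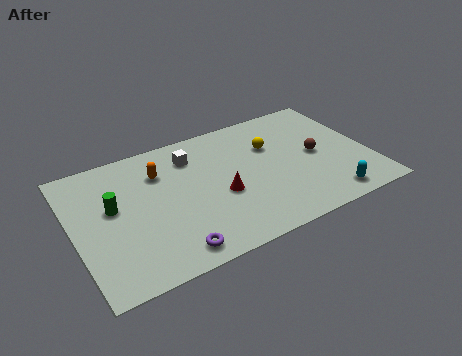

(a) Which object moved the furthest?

the brown sphere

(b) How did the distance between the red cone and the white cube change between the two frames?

-0.9

The distance was about 4.2 in the first image and 3.3 in the second, so they moved 0.9 units closer together.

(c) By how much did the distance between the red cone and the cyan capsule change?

-0.6

Before: roughly 6.1 units apart; after: 5.5. That's 0.6 units closer together.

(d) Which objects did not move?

the red cone and the orange capsule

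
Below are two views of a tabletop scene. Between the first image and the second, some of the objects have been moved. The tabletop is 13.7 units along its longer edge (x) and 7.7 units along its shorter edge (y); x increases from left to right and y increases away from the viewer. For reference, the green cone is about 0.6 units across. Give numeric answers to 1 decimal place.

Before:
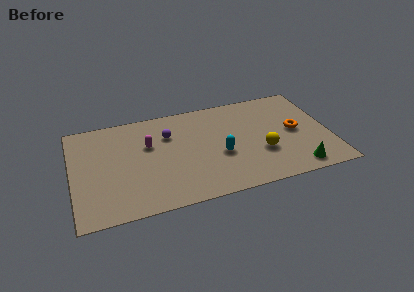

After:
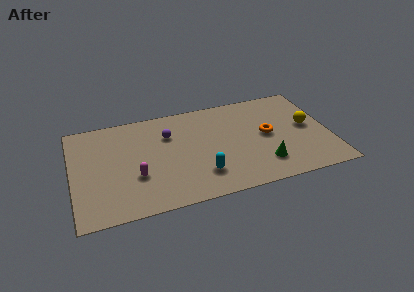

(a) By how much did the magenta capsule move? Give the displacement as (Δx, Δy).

(-0.8, -2.2)

The magenta capsule was at about (4.1, 4.9) and moved to about (3.3, 2.7).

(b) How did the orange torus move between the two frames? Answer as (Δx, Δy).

(-1.5, 0.1)

The orange torus started near (11.9, 3.9) and ended near (10.4, 4.0).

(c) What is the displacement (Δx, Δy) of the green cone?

(-1.7, 0.8)

From the two frames, the green cone sits at roughly (11.7, 1.0) before and (10.0, 1.8) after.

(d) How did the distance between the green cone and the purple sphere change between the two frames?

-1.8

The distance was about 7.8 in the first image and 6.0 in the second, so they moved 1.8 units closer together.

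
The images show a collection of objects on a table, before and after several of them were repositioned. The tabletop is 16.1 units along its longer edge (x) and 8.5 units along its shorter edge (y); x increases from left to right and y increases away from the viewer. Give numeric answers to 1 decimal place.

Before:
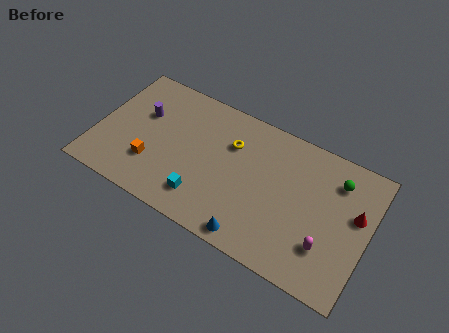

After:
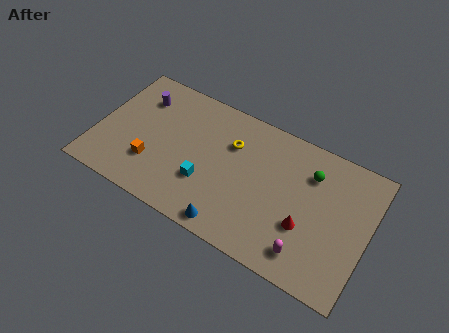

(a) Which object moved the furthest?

the red cone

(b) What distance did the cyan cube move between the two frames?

1.0

The cyan cube was near (6.7, 1.8) before and (6.7, 2.8) after, so it travelled √(0.0² + 1.0²) ≈ 1.0 units.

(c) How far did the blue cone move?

1.3

The blue cone was near (9.8, 0.9) before and (8.5, 0.9) after, so it travelled √(1.3² + 0.0²) ≈ 1.3 units.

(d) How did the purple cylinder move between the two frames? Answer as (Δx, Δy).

(-0.3, 1.0)

The purple cylinder started near (2.5, 5.4) and ended near (2.2, 6.4).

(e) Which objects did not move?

the yellow torus and the orange cube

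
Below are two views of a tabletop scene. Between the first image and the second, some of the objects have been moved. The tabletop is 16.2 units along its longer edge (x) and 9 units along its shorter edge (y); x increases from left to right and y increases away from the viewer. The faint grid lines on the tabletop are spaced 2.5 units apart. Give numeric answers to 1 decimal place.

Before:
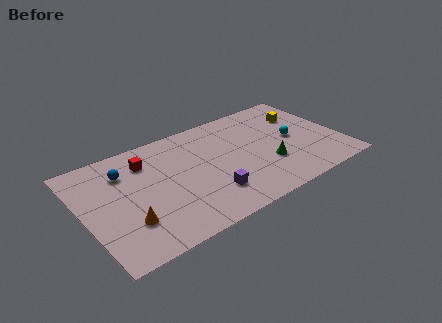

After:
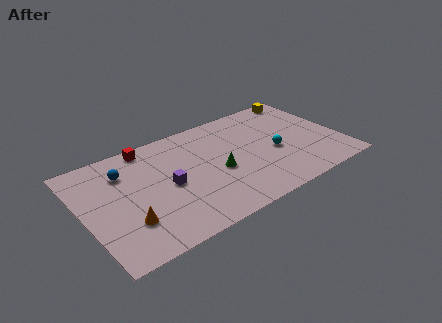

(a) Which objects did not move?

the orange cone and the blue sphere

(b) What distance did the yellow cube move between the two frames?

1.7

The yellow cube was near (14.3, 6.4) before and (14.7, 8.1) after, so it travelled √(0.4² + 1.7²) ≈ 1.7 units.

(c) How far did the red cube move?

1.2

The red cube was near (4.2, 6.9) before and (4.5, 8.1) after, so it travelled √(0.3² + 1.2²) ≈ 1.2 units.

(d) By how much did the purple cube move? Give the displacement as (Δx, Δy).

(-2.3, 2.0)

From the two frames, the purple cube sits at roughly (7.5, 2.3) before and (5.2, 4.3) after.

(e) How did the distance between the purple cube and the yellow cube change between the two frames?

+2.3

They were about 7.9 units apart before and 10.2 after — 2.3 units further apart.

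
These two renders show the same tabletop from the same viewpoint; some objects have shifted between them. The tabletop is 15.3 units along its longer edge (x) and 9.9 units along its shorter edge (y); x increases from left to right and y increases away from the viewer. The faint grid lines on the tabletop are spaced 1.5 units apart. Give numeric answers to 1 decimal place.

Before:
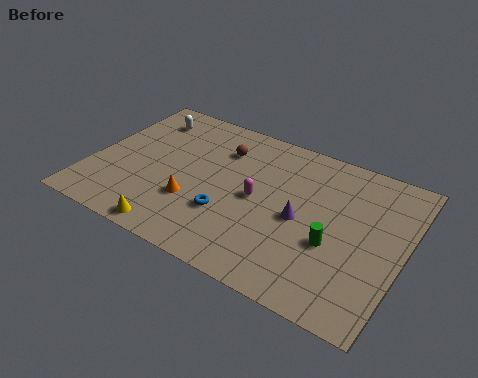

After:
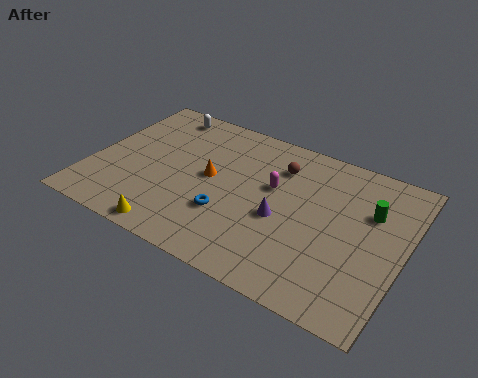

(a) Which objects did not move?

the yellow cone and the blue torus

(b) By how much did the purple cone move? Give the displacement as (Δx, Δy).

(-0.9, -0.4)

The purple cone started near (10.4, 4.6) and ended near (9.5, 4.2).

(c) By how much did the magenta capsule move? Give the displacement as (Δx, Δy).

(0.6, 1.1)

The magenta capsule was at about (8.2, 4.9) and moved to about (8.8, 6.0).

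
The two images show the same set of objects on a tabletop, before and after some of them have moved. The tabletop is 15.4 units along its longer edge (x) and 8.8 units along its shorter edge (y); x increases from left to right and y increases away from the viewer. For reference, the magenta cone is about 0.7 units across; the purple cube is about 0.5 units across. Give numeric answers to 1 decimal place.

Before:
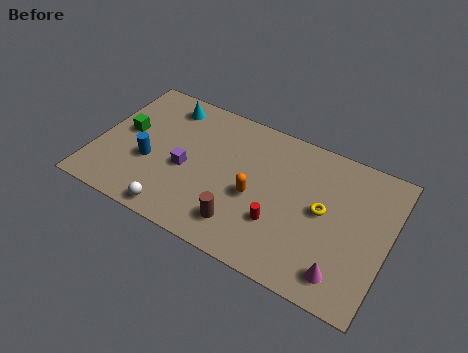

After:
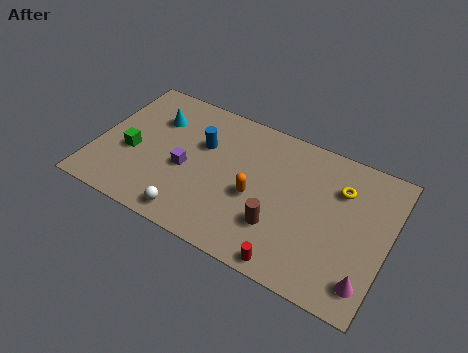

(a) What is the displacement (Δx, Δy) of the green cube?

(0.5, -1.2)

The green cube started near (1.4, 4.8) and ended near (1.9, 3.6).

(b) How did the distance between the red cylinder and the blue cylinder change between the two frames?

+0.3

They were about 7.0 units apart before and 7.3 after — 0.3 units further apart.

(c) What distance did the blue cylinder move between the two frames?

3.4

From (2.9, 3.4) to (5.4, 5.7), the blue cylinder covered √(2.5² + 2.3²) ≈ 3.4 units.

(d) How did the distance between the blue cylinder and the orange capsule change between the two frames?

-2.0

They were about 5.6 units apart before and 3.6 after — 2.0 units closer together.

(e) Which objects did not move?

the orange capsule and the purple cube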